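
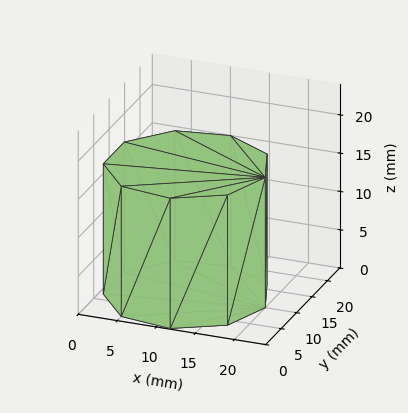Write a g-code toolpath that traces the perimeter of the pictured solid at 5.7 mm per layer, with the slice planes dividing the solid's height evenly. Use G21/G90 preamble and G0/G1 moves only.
Reading the render: the shape is a regular 9-sided prism (a cylinder approximated with 9 flat sides), circumscribed radius ≈ 10 mm, height ≈ 17 mm (dimensions read to the nearest mm from the axis ticks). For the g-code, the solid's height is divided into equal slices at the stated Δz and each level perimeter traced with G1 moves after a G0 lift.

; perimeter-only toolpath
G21 ; units = mm
G90 ; absolute positioning
G28 ; home
; layer 1
G0 Z5.7
G0 X20.0 Y10.0
G1 X17.7 Y16.4
G1 X11.7 Y19.8
G1 X5.0 Y18.7
G1 X0.6 Y13.4
G1 X0.6 Y6.6
G1 X5.0 Y1.3
G1 X11.7 Y0.2
G1 X17.7 Y3.6
G1 X20.0 Y10.0
; layer 2
G0 Z11.3
G0 X20.0 Y10.0
G1 X17.7 Y16.4
G1 X11.7 Y19.8
G1 X5.0 Y18.7
G1 X0.6 Y13.4
G1 X0.6 Y6.6
G1 X5.0 Y1.3
G1 X11.7 Y0.2
G1 X17.7 Y3.6
G1 X20.0 Y10.0
; layer 3
G0 Z17.0
G0 X20.0 Y10.0
G1 X17.7 Y16.4
G1 X11.7 Y19.8
G1 X5.0 Y18.7
G1 X0.6 Y13.4
G1 X0.6 Y6.6
G1 X5.0 Y1.3
G1 X11.7 Y0.2
G1 X17.7 Y3.6
G1 X20.0 Y10.0
M2 ; end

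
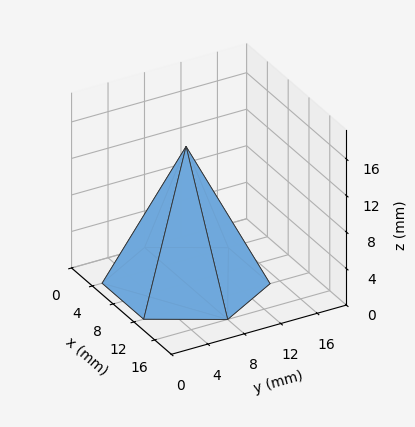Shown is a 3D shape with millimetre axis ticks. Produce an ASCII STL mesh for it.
Reading the render: the shape is a regular 6-sided pyramid, base circumscribed radius ≈ 8 mm, apex at z ≈ 15 mm (dimensions read to the nearest mm from the axis ticks). For the STL, each face is triangulated and given an outward normal.

solid part
  facet normal 0.0000 0.0000 -1.0000
    outer loop
      vertex 4.000 14.928 0.000
      vertex 12.000 14.928 0.000
      vertex 16.000 8.000 0.000
    endloop
  endfacet
  facet normal 0.0000 0.0000 -1.0000
    outer loop
      vertex 0.000 8.000 0.000
      vertex 4.000 14.928 0.000
      vertex 16.000 8.000 0.000
    endloop
  endfacet
  facet normal 0.0000 0.0000 -1.0000
    outer loop
      vertex 4.000 1.072 0.000
      vertex 0.000 8.000 0.000
      vertex 16.000 8.000 0.000
    endloop
  endfacet
  facet normal 0.0000 0.0000 -1.0000
    outer loop
      vertex 12.000 1.072 0.000
      vertex 4.000 1.072 0.000
      vertex 16.000 8.000 0.000
    endloop
  endfacet
  facet normal 0.7862 0.4539 0.4193
    outer loop
      vertex 16.000 8.000 0.000
      vertex 12.000 14.928 0.000
      vertex 8.000 8.000 15.000
    endloop
  endfacet
  facet normal 0.0000 0.9078 0.4193
    outer loop
      vertex 12.000 14.928 0.000
      vertex 4.000 14.928 0.000
      vertex 8.000 8.000 15.000
    endloop
  endfacet
  facet normal -0.7862 0.4539 0.4193
    outer loop
      vertex 4.000 14.928 0.000
      vertex 0.000 8.000 0.000
      vertex 8.000 8.000 15.000
    endloop
  endfacet
  facet normal -0.7862 -0.4539 0.4193
    outer loop
      vertex 0.000 8.000 0.000
      vertex 4.000 1.072 0.000
      vertex 8.000 8.000 15.000
    endloop
  endfacet
  facet normal 0.0000 -0.9078 0.4193
    outer loop
      vertex 4.000 1.072 0.000
      vertex 12.000 1.072 0.000
      vertex 8.000 8.000 15.000
    endloop
  endfacet
  facet normal 0.7862 -0.4539 0.4193
    outer loop
      vertex 12.000 1.072 0.000
      vertex 16.000 8.000 0.000
      vertex 8.000 8.000 15.000
    endloop
  endfacet
endsolid part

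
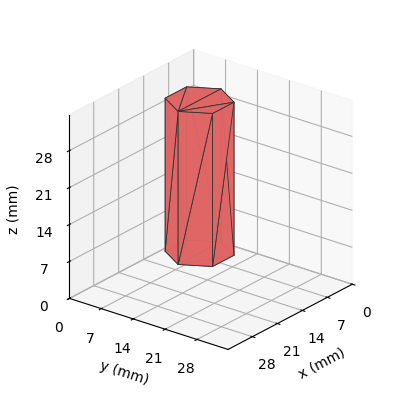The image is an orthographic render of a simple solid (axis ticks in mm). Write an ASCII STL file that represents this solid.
Reading the render: the shape is a regular 6-sided prism (a cylinder approximated with 6 flat sides), circumscribed radius ≈ 6 mm, height ≈ 29 mm (dimensions read to the nearest mm from the axis ticks). For the STL, each face is triangulated and given an outward normal.

solid part
  facet normal 0.0000 0.0000 -1.0000
    outer loop
      vertex 3.00 11.20 0.00
      vertex 9.00 11.20 0.00
      vertex 12.00 6.00 0.00
    endloop
  endfacet
  facet normal 0.0000 0.0000 -1.0000
    outer loop
      vertex 0.00 6.00 0.00
      vertex 3.00 11.20 0.00
      vertex 12.00 6.00 0.00
    endloop
  endfacet
  facet normal 0.0000 0.0000 -1.0000
    outer loop
      vertex 3.00 0.80 0.00
      vertex 0.00 6.00 0.00
      vertex 12.00 6.00 0.00
    endloop
  endfacet
  facet normal 0.0000 0.0000 -1.0000
    outer loop
      vertex 9.00 0.80 0.00
      vertex 3.00 0.80 0.00
      vertex 12.00 6.00 0.00
    endloop
  endfacet
  facet normal 0.0000 0.0000 1.0000
    outer loop
      vertex 12.00 6.00 29.00
      vertex 9.00 11.20 29.00
      vertex 3.00 11.20 29.00
    endloop
  endfacet
  facet normal 0.0000 0.0000 1.0000
    outer loop
      vertex 12.00 6.00 29.00
      vertex 3.00 11.20 29.00
      vertex 0.00 6.00 29.00
    endloop
  endfacet
  facet normal 0.0000 0.0000 1.0000
    outer loop
      vertex 12.00 6.00 29.00
      vertex 0.00 6.00 29.00
      vertex 3.00 0.80 29.00
    endloop
  endfacet
  facet normal 0.0000 0.0000 1.0000
    outer loop
      vertex 12.00 6.00 29.00
      vertex 3.00 0.80 29.00
      vertex 9.00 0.80 29.00
    endloop
  endfacet
  facet normal 0.8662 0.4997 0.0000
    outer loop
      vertex 12.00 6.00 0.00
      vertex 9.00 11.20 0.00
      vertex 9.00 11.20 29.00
    endloop
  endfacet
  facet normal 0.8662 0.4997 0.0000
    outer loop
      vertex 12.00 6.00 0.00
      vertex 9.00 11.20 29.00
      vertex 12.00 6.00 29.00
    endloop
  endfacet
  facet normal 0.0000 1.0000 0.0000
    outer loop
      vertex 9.00 11.20 0.00
      vertex 3.00 11.20 0.00
      vertex 3.00 11.20 29.00
    endloop
  endfacet
  facet normal 0.0000 1.0000 0.0000
    outer loop
      vertex 9.00 11.20 0.00
      vertex 3.00 11.20 29.00
      vertex 9.00 11.20 29.00
    endloop
  endfacet
  facet normal -0.8662 0.4997 0.0000
    outer loop
      vertex 3.00 11.20 0.00
      vertex 0.00 6.00 0.00
      vertex 0.00 6.00 29.00
    endloop
  endfacet
  facet normal -0.8662 0.4997 0.0000
    outer loop
      vertex 3.00 11.20 0.00
      vertex 0.00 6.00 29.00
      vertex 3.00 11.20 29.00
    endloop
  endfacet
  facet normal -0.8662 -0.4997 0.0000
    outer loop
      vertex 0.00 6.00 0.00
      vertex 3.00 0.80 0.00
      vertex 3.00 0.80 29.00
    endloop
  endfacet
  facet normal -0.8662 -0.4997 0.0000
    outer loop
      vertex 0.00 6.00 0.00
      vertex 3.00 0.80 29.00
      vertex 0.00 6.00 29.00
    endloop
  endfacet
  facet normal 0.0000 -1.0000 0.0000
    outer loop
      vertex 3.00 0.80 0.00
      vertex 9.00 0.80 0.00
      vertex 9.00 0.80 29.00
    endloop
  endfacet
  facet normal 0.0000 -1.0000 0.0000
    outer loop
      vertex 3.00 0.80 0.00
      vertex 9.00 0.80 29.00
      vertex 3.00 0.80 29.00
    endloop
  endfacet
  facet normal 0.8662 -0.4997 0.0000
    outer loop
      vertex 9.00 0.80 0.00
      vertex 12.00 6.00 0.00
      vertex 12.00 6.00 29.00
    endloop
  endfacet
  facet normal 0.8662 -0.4997 0.0000
    outer loop
      vertex 9.00 0.80 0.00
      vertex 12.00 6.00 29.00
      vertex 9.00 0.80 29.00
    endloop
  endfacet
endsolid part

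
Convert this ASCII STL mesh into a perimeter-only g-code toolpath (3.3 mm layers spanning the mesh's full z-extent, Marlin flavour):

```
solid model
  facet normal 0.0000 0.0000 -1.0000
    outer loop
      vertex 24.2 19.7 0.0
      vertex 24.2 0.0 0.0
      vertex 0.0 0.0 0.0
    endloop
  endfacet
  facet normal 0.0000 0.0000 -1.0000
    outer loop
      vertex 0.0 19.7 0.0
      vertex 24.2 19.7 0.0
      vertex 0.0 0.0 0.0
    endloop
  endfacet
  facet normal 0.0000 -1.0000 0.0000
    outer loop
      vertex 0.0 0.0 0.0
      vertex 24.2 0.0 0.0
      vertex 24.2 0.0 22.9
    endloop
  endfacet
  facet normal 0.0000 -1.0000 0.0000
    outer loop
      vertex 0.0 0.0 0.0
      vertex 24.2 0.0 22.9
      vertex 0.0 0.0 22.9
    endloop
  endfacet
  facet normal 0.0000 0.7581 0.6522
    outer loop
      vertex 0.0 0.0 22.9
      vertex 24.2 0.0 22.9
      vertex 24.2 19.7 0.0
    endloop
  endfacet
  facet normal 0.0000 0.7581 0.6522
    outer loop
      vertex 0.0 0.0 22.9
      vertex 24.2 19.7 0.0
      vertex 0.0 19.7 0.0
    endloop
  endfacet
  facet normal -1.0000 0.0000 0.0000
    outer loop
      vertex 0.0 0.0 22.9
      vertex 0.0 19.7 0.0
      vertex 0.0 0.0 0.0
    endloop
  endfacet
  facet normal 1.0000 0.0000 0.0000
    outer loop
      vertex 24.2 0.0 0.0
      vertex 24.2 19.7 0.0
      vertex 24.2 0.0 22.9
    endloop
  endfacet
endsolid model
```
; perimeter-only toolpath
G21 ; units = mm
G90 ; absolute positioning
G28 ; home
; layer 1
G0 Z3.3
G0 X0.0 Y0.0
G1 X24.2 Y0.0
G1 X24.2 Y16.9
G1 X0.0 Y16.9
G1 X0.0 Y0.0
; layer 2
G0 Z6.5
G0 X0.0 Y0.0
G1 X24.2 Y0.0
G1 X24.2 Y14.1
G1 X0.0 Y14.1
G1 X0.0 Y0.0
; layer 3
G0 Z9.8
G0 X0.0 Y0.0
G1 X24.2 Y0.0
G1 X24.2 Y11.3
G1 X0.0 Y11.3
G1 X0.0 Y0.0
; layer 4
G0 Z13.1
G0 X0.0 Y0.0
G1 X24.2 Y0.0
G1 X24.2 Y8.4
G1 X0.0 Y8.4
G1 X0.0 Y0.0
; layer 5
G0 Z16.4
G0 X0.0 Y0.0
G1 X24.2 Y0.0
G1 X24.2 Y5.6
G1 X0.0 Y5.6
G1 X0.0 Y0.0
; layer 6
G0 Z19.6
G0 X0.0 Y0.0
G1 X24.2 Y0.0
G1 X24.2 Y2.8
G1 X0.0 Y2.8
G1 X0.0 Y0.0
M2 ; end

The solid is a wedge (ramp): 24.2 × 19.7 mm base, rising to 22.9 mm along the y=0 edge and sloping linearly to z=0 at y=19.7. Slicing at Δz = 3.3 mm — 7 equal slices spanning the solid's height, so layer i sits at z = i·h/7 — gives 6 non-empty perimeters. Each is a 4-segment closed polygon; G0 lifts to the layer z and rapids to the start vertex, then G1 traces the edges. The cross-section shrinks linearly with z (the slice at the apex is degenerate and omitted).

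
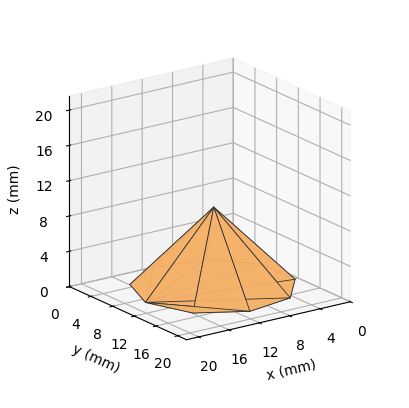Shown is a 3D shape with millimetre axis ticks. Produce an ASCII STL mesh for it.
Reading the render: the shape is a regular 9-sided pyramid, base circumscribed radius ≈ 9 mm, apex at z ≈ 9 mm (dimensions read to the nearest mm from the axis ticks). For the STL, each face is triangulated and given an outward normal.

solid part
  facet normal 0.0000 0.0000 -1.0000
    outer loop
      vertex 10.6 17.9 0.0
      vertex 15.9 14.8 0.0
      vertex 18.0 9.0 0.0
    endloop
  endfacet
  facet normal 0.0000 0.0000 -1.0000
    outer loop
      vertex 4.5 16.8 0.0
      vertex 10.6 17.9 0.0
      vertex 18.0 9.0 0.0
    endloop
  endfacet
  facet normal 0.0000 0.0000 -1.0000
    outer loop
      vertex 0.5 12.1 0.0
      vertex 4.5 16.8 0.0
      vertex 18.0 9.0 0.0
    endloop
  endfacet
  facet normal 0.0000 0.0000 -1.0000
    outer loop
      vertex 0.5 5.9 0.0
      vertex 0.5 12.1 0.0
      vertex 18.0 9.0 0.0
    endloop
  endfacet
  facet normal 0.0000 0.0000 -1.0000
    outer loop
      vertex 4.5 1.2 0.0
      vertex 0.5 5.9 0.0
      vertex 18.0 9.0 0.0
    endloop
  endfacet
  facet normal 0.0000 0.0000 -1.0000
    outer loop
      vertex 10.6 0.1 0.0
      vertex 4.5 1.2 0.0
      vertex 18.0 9.0 0.0
    endloop
  endfacet
  facet normal 0.0000 0.0000 -1.0000
    outer loop
      vertex 15.9 3.2 0.0
      vertex 10.6 0.1 0.0
      vertex 18.0 9.0 0.0
    endloop
  endfacet
  facet normal 0.6850 0.2480 0.6850
    outer loop
      vertex 18.0 9.0 0.0
      vertex 15.9 14.8 0.0
      vertex 9.0 9.0 9.0
    endloop
  endfacet
  facet normal 0.3673 0.6279 0.6862
    outer loop
      vertex 15.9 14.8 0.0
      vertex 10.6 17.9 0.0
      vertex 9.0 9.0 9.0
    endloop
  endfacet
  facet normal -0.1292 0.7165 0.6855
    outer loop
      vertex 10.6 17.9 0.0
      vertex 4.5 16.8 0.0
      vertex 9.0 9.0 9.0
    endloop
  endfacet
  facet normal -0.5542 0.4717 0.6859
    outer loop
      vertex 4.5 16.8 0.0
      vertex 0.5 12.1 0.0
      vertex 9.0 9.0 9.0
    endloop
  endfacet
  facet normal -0.7270 0.0000 0.6866
    outer loop
      vertex 0.5 12.1 0.0
      vertex 0.5 5.9 0.0
      vertex 9.0 9.0 9.0
    endloop
  endfacet
  facet normal -0.5542 -0.4717 0.6859
    outer loop
      vertex 0.5 5.9 0.0
      vertex 4.5 1.2 0.0
      vertex 9.0 9.0 9.0
    endloop
  endfacet
  facet normal -0.1292 -0.7165 0.6855
    outer loop
      vertex 4.5 1.2 0.0
      vertex 10.6 0.1 0.0
      vertex 9.0 9.0 9.0
    endloop
  endfacet
  facet normal 0.3673 -0.6279 0.6862
    outer loop
      vertex 10.6 0.1 0.0
      vertex 15.9 3.2 0.0
      vertex 9.0 9.0 9.0
    endloop
  endfacet
  facet normal 0.6850 -0.2480 0.6850
    outer loop
      vertex 15.9 3.2 0.0
      vertex 18.0 9.0 0.0
      vertex 9.0 9.0 9.0
    endloop
  endfacet
endsolid part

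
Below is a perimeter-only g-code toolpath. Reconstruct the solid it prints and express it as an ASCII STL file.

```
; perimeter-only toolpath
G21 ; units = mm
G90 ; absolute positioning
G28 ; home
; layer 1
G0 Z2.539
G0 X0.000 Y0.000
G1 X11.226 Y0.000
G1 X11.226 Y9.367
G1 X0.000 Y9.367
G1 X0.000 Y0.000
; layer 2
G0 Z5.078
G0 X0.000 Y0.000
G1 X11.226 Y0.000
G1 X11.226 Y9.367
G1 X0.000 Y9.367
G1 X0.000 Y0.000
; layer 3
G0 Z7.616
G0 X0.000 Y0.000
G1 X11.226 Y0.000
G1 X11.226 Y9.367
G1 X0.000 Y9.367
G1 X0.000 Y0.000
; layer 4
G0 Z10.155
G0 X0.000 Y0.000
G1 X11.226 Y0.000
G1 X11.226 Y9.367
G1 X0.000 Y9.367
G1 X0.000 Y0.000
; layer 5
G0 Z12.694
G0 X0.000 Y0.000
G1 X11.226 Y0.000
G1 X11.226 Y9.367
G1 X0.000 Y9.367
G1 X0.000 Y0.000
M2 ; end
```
solid part
  facet normal 0.0000 0.0000 -1.0000
    outer loop
      vertex 11.226 9.367 0.000
      vertex 11.226 0.000 0.000
      vertex 0.000 0.000 0.000
    endloop
  endfacet
  facet normal 0.0000 0.0000 -1.0000
    outer loop
      vertex 0.000 9.367 0.000
      vertex 11.226 9.367 0.000
      vertex 0.000 0.000 0.000
    endloop
  endfacet
  facet normal 0.0000 0.0000 1.0000
    outer loop
      vertex 0.000 0.000 12.694
      vertex 11.226 0.000 12.694
      vertex 11.226 9.367 12.694
    endloop
  endfacet
  facet normal 0.0000 0.0000 1.0000
    outer loop
      vertex 0.000 0.000 12.694
      vertex 11.226 9.367 12.694
      vertex 0.000 9.367 12.694
    endloop
  endfacet
  facet normal 0.0000 -1.0000 0.0000
    outer loop
      vertex 0.000 0.000 0.000
      vertex 11.226 0.000 0.000
      vertex 11.226 0.000 12.694
    endloop
  endfacet
  facet normal 0.0000 -1.0000 0.0000
    outer loop
      vertex 0.000 0.000 0.000
      vertex 11.226 0.000 12.694
      vertex 0.000 0.000 12.694
    endloop
  endfacet
  facet normal 0.0000 1.0000 0.0000
    outer loop
      vertex 11.226 9.367 12.694
      vertex 11.226 9.367 0.000
      vertex 0.000 9.367 0.000
    endloop
  endfacet
  facet normal 0.0000 1.0000 0.0000
    outer loop
      vertex 0.000 9.367 12.694
      vertex 11.226 9.367 12.694
      vertex 0.000 9.367 0.000
    endloop
  endfacet
  facet normal -1.0000 0.0000 0.0000
    outer loop
      vertex 0.000 9.367 12.694
      vertex 0.000 9.367 0.000
      vertex 0.000 0.000 0.000
    endloop
  endfacet
  facet normal -1.0000 0.0000 0.0000
    outer loop
      vertex 0.000 0.000 12.694
      vertex 0.000 9.367 12.694
      vertex 0.000 0.000 0.000
    endloop
  endfacet
  facet normal 1.0000 0.0000 0.0000
    outer loop
      vertex 11.226 0.000 0.000
      vertex 11.226 9.367 0.000
      vertex 11.226 9.367 12.694
    endloop
  endfacet
  facet normal 1.0000 0.0000 0.0000
    outer loop
      vertex 11.226 0.000 0.000
      vertex 11.226 9.367 12.694
      vertex 11.226 0.000 12.694
    endloop
  endfacet
endsolid part

The G0 Z moves step by Δz≈2.539 mm. Every layer's G1 loop is the same polygon, so the solid is a straight extrusion of it from z=0 to z≈12.7. Closing with flat bottom and top caps and triangulating gives 12 facets — a rectangular box, roughly 11.2 × 9.37 mm footprint and 12.7 mm tall.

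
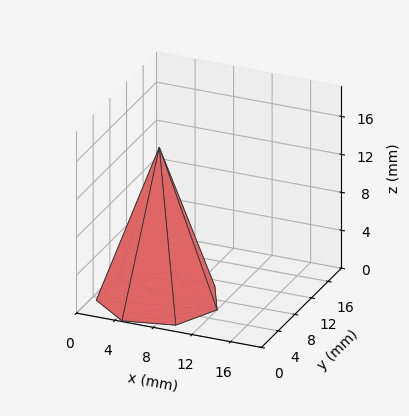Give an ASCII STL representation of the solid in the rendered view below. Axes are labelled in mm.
Reading the render: the shape is a regular 7-sided pyramid, base circumscribed radius ≈ 6 mm, apex at z ≈ 16 mm (dimensions read to the nearest mm from the axis ticks). For the STL, each face is triangulated and given an outward normal.

solid part
  facet normal 0.0000 0.0000 -1.0000
    outer loop
      vertex 4.66 11.85 0.00
      vertex 9.74 10.69 0.00
      vertex 12.00 6.00 0.00
    endloop
  endfacet
  facet normal 0.0000 0.0000 -1.0000
    outer loop
      vertex 0.59 8.60 0.00
      vertex 4.66 11.85 0.00
      vertex 12.00 6.00 0.00
    endloop
  endfacet
  facet normal 0.0000 0.0000 -1.0000
    outer loop
      vertex 0.59 3.40 0.00
      vertex 0.59 8.60 0.00
      vertex 12.00 6.00 0.00
    endloop
  endfacet
  facet normal 0.0000 0.0000 -1.0000
    outer loop
      vertex 4.66 0.15 0.00
      vertex 0.59 3.40 0.00
      vertex 12.00 6.00 0.00
    endloop
  endfacet
  facet normal 0.0000 0.0000 -1.0000
    outer loop
      vertex 9.74 1.31 0.00
      vertex 4.66 0.15 0.00
      vertex 12.00 6.00 0.00
    endloop
  endfacet
  facet normal 0.8535 0.4113 0.3201
    outer loop
      vertex 12.00 6.00 0.00
      vertex 9.74 10.69 0.00
      vertex 6.00 6.00 16.00
    endloop
  endfacet
  facet normal 0.2109 0.9236 0.3200
    outer loop
      vertex 9.74 10.69 0.00
      vertex 4.66 11.85 0.00
      vertex 6.00 6.00 16.00
    endloop
  endfacet
  facet normal -0.5911 0.7403 0.3202
    outer loop
      vertex 4.66 11.85 0.00
      vertex 0.59 8.60 0.00
      vertex 6.00 6.00 16.00
    endloop
  endfacet
  facet normal -0.9473 0.0000 0.3203
    outer loop
      vertex 0.59 8.60 0.00
      vertex 0.59 3.40 0.00
      vertex 6.00 6.00 16.00
    endloop
  endfacet
  facet normal -0.5911 -0.7403 0.3202
    outer loop
      vertex 0.59 3.40 0.00
      vertex 4.66 0.15 0.00
      vertex 6.00 6.00 16.00
    endloop
  endfacet
  facet normal 0.2109 -0.9236 0.3200
    outer loop
      vertex 4.66 0.15 0.00
      vertex 9.74 1.31 0.00
      vertex 6.00 6.00 16.00
    endloop
  endfacet
  facet normal 0.8535 -0.4113 0.3201
    outer loop
      vertex 9.74 1.31 0.00
      vertex 12.00 6.00 0.00
      vertex 6.00 6.00 16.00
    endloop
  endfacet
endsolid part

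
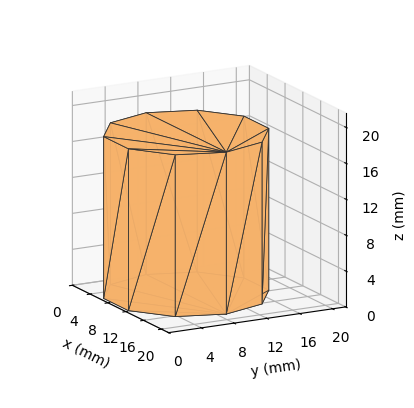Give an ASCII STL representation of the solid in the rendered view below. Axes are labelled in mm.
Reading the render: the shape is a regular 10-sided prism (a cylinder approximated with 10 flat sides), circumscribed radius ≈ 9 mm, height ≈ 18 mm (dimensions read to the nearest mm from the axis ticks). For the STL, each face is triangulated and given an outward normal.

solid part
  facet normal 0.0000 0.0000 -1.0000
    outer loop
      vertex 11.781 17.560 0.000
      vertex 16.281 14.290 0.000
      vertex 18.000 9.000 0.000
    endloop
  endfacet
  facet normal 0.0000 0.0000 -1.0000
    outer loop
      vertex 6.219 17.560 0.000
      vertex 11.781 17.560 0.000
      vertex 18.000 9.000 0.000
    endloop
  endfacet
  facet normal 0.0000 0.0000 -1.0000
    outer loop
      vertex 1.719 14.290 0.000
      vertex 6.219 17.560 0.000
      vertex 18.000 9.000 0.000
    endloop
  endfacet
  facet normal 0.0000 0.0000 -1.0000
    outer loop
      vertex 0.000 9.000 0.000
      vertex 1.719 14.290 0.000
      vertex 18.000 9.000 0.000
    endloop
  endfacet
  facet normal 0.0000 0.0000 -1.0000
    outer loop
      vertex 1.719 3.710 0.000
      vertex 0.000 9.000 0.000
      vertex 18.000 9.000 0.000
    endloop
  endfacet
  facet normal 0.0000 0.0000 -1.0000
    outer loop
      vertex 6.219 0.440 0.000
      vertex 1.719 3.710 0.000
      vertex 18.000 9.000 0.000
    endloop
  endfacet
  facet normal 0.0000 0.0000 -1.0000
    outer loop
      vertex 11.781 0.440 0.000
      vertex 6.219 0.440 0.000
      vertex 18.000 9.000 0.000
    endloop
  endfacet
  facet normal 0.0000 0.0000 -1.0000
    outer loop
      vertex 16.281 3.710 0.000
      vertex 11.781 0.440 0.000
      vertex 18.000 9.000 0.000
    endloop
  endfacet
  facet normal 0.0000 0.0000 1.0000
    outer loop
      vertex 18.000 9.000 18.000
      vertex 16.281 14.290 18.000
      vertex 11.781 17.560 18.000
    endloop
  endfacet
  facet normal 0.0000 0.0000 1.0000
    outer loop
      vertex 18.000 9.000 18.000
      vertex 11.781 17.560 18.000
      vertex 6.219 17.560 18.000
    endloop
  endfacet
  facet normal 0.0000 0.0000 1.0000
    outer loop
      vertex 18.000 9.000 18.000
      vertex 6.219 17.560 18.000
      vertex 1.719 14.290 18.000
    endloop
  endfacet
  facet normal 0.0000 0.0000 1.0000
    outer loop
      vertex 18.000 9.000 18.000
      vertex 1.719 14.290 18.000
      vertex 0.000 9.000 18.000
    endloop
  endfacet
  facet normal 0.0000 0.0000 1.0000
    outer loop
      vertex 18.000 9.000 18.000
      vertex 0.000 9.000 18.000
      vertex 1.719 3.710 18.000
    endloop
  endfacet
  facet normal 0.0000 0.0000 1.0000
    outer loop
      vertex 18.000 9.000 18.000
      vertex 1.719 3.710 18.000
      vertex 6.219 0.440 18.000
    endloop
  endfacet
  facet normal 0.0000 0.0000 1.0000
    outer loop
      vertex 18.000 9.000 18.000
      vertex 6.219 0.440 18.000
      vertex 11.781 0.440 18.000
    endloop
  endfacet
  facet normal 0.0000 0.0000 1.0000
    outer loop
      vertex 18.000 9.000 18.000
      vertex 11.781 0.440 18.000
      vertex 16.281 3.710 18.000
    endloop
  endfacet
  facet normal 0.9510 0.3090 0.0000
    outer loop
      vertex 18.000 9.000 0.000
      vertex 16.281 14.290 0.000
      vertex 16.281 14.290 18.000
    endloop
  endfacet
  facet normal 0.9510 0.3090 0.0000
    outer loop
      vertex 18.000 9.000 0.000
      vertex 16.281 14.290 18.000
      vertex 18.000 9.000 18.000
    endloop
  endfacet
  facet normal 0.5879 0.8090 0.0000
    outer loop
      vertex 16.281 14.290 0.000
      vertex 11.781 17.560 0.000
      vertex 11.781 17.560 18.000
    endloop
  endfacet
  facet normal 0.5879 0.8090 0.0000
    outer loop
      vertex 16.281 14.290 0.000
      vertex 11.781 17.560 18.000
      vertex 16.281 14.290 18.000
    endloop
  endfacet
  facet normal 0.0000 1.0000 0.0000
    outer loop
      vertex 11.781 17.560 0.000
      vertex 6.219 17.560 0.000
      vertex 6.219 17.560 18.000
    endloop
  endfacet
  facet normal 0.0000 1.0000 0.0000
    outer loop
      vertex 11.781 17.560 0.000
      vertex 6.219 17.560 18.000
      vertex 11.781 17.560 18.000
    endloop
  endfacet
  facet normal -0.5879 0.8090 0.0000
    outer loop
      vertex 6.219 17.560 0.000
      vertex 1.719 14.290 0.000
      vertex 1.719 14.290 18.000
    endloop
  endfacet
  facet normal -0.5879 0.8090 0.0000
    outer loop
      vertex 6.219 17.560 0.000
      vertex 1.719 14.290 18.000
      vertex 6.219 17.560 18.000
    endloop
  endfacet
  facet normal -0.9510 0.3090 0.0000
    outer loop
      vertex 1.719 14.290 0.000
      vertex 0.000 9.000 0.000
      vertex 0.000 9.000 18.000
    endloop
  endfacet
  facet normal -0.9510 0.3090 0.0000
    outer loop
      vertex 1.719 14.290 0.000
      vertex 0.000 9.000 18.000
      vertex 1.719 14.290 18.000
    endloop
  endfacet
  facet normal -0.9510 -0.3090 0.0000
    outer loop
      vertex 0.000 9.000 0.000
      vertex 1.719 3.710 0.000
      vertex 1.719 3.710 18.000
    endloop
  endfacet
  facet normal -0.9510 -0.3090 0.0000
    outer loop
      vertex 0.000 9.000 0.000
      vertex 1.719 3.710 18.000
      vertex 0.000 9.000 18.000
    endloop
  endfacet
  facet normal -0.5879 -0.8090 0.0000
    outer loop
      vertex 1.719 3.710 0.000
      vertex 6.219 0.440 0.000
      vertex 6.219 0.440 18.000
    endloop
  endfacet
  facet normal -0.5879 -0.8090 0.0000
    outer loop
      vertex 1.719 3.710 0.000
      vertex 6.219 0.440 18.000
      vertex 1.719 3.710 18.000
    endloop
  endfacet
  facet normal 0.0000 -1.0000 0.0000
    outer loop
      vertex 6.219 0.440 0.000
      vertex 11.781 0.440 0.000
      vertex 11.781 0.440 18.000
    endloop
  endfacet
  facet normal 0.0000 -1.0000 0.0000
    outer loop
      vertex 6.219 0.440 0.000
      vertex 11.781 0.440 18.000
      vertex 6.219 0.440 18.000
    endloop
  endfacet
  facet normal 0.5879 -0.8090 0.0000
    outer loop
      vertex 11.781 0.440 0.000
      vertex 16.281 3.710 0.000
      vertex 16.281 3.710 18.000
    endloop
  endfacet
  facet normal 0.5879 -0.8090 0.0000
    outer loop
      vertex 11.781 0.440 0.000
      vertex 16.281 3.710 18.000
      vertex 11.781 0.440 18.000
    endloop
  endfacet
  facet normal 0.9510 -0.3090 0.0000
    outer loop
      vertex 16.281 3.710 0.000
      vertex 18.000 9.000 0.000
      vertex 18.000 9.000 18.000
    endloop
  endfacet
  facet normal 0.9510 -0.3090 0.0000
    outer loop
      vertex 16.281 3.710 0.000
      vertex 18.000 9.000 18.000
      vertex 16.281 3.710 18.000
    endloop
  endfacet
endsolid part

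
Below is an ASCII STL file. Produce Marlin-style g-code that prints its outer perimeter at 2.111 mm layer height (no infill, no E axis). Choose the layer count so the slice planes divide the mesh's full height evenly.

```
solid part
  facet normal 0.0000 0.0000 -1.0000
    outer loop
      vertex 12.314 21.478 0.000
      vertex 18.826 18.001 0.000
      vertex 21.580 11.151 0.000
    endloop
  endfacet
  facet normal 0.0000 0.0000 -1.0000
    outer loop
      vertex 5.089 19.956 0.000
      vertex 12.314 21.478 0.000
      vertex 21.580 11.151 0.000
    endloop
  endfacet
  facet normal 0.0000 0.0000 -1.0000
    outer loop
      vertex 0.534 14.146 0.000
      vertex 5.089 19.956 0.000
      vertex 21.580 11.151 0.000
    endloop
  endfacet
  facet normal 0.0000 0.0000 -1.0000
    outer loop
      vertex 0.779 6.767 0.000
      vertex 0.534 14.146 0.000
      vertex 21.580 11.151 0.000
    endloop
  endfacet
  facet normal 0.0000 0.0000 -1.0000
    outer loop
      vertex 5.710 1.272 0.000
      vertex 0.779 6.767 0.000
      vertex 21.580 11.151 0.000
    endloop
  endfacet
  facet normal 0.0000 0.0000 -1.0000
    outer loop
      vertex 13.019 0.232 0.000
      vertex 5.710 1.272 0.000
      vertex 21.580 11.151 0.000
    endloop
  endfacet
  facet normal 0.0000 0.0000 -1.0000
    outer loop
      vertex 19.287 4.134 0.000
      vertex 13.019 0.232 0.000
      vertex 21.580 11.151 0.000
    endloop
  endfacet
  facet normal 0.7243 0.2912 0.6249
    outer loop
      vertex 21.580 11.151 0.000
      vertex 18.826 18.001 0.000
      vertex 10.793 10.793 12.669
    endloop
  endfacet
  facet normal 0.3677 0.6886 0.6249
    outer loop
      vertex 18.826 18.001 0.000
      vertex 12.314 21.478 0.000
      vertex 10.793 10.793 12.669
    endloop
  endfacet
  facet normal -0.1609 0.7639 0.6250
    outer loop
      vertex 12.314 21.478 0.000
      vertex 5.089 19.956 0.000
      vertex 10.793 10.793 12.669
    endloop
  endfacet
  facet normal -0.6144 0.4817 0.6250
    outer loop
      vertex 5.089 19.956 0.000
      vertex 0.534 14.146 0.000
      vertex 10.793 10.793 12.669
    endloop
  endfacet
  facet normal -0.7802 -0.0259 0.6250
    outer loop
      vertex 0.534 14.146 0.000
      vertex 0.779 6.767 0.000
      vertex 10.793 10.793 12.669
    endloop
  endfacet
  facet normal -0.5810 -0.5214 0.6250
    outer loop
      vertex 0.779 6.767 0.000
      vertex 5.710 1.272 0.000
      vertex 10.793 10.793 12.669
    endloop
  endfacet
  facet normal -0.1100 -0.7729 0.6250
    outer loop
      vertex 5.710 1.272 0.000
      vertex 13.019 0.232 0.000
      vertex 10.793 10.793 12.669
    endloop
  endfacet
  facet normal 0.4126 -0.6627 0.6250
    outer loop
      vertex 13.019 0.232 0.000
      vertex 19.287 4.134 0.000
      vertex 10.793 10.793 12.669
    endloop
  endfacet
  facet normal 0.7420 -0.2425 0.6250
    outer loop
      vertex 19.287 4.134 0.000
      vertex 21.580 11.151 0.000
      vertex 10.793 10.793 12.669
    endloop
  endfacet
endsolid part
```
; perimeter-only toolpath
G21 ; units = mm
G90 ; absolute positioning
G28 ; home
; layer 1
G0 Z2.111
G0 X19.782 Y11.091
G1 X17.487 Y16.800
G1 X12.060 Y19.697
G1 X6.040 Y18.429
G1 X2.244 Y13.587
G1 X2.448 Y7.438
G1 X6.557 Y2.859
G1 X12.648 Y1.992
G1 X17.871 Y5.244
G1 X19.782 Y11.091
; layer 2
G0 Z4.223
G0 X17.984 Y11.032
G1 X16.148 Y15.598
G1 X11.807 Y17.916
G1 X6.990 Y16.902
G1 X3.954 Y13.028
G1 X4.117 Y8.109
G1 X7.404 Y4.446
G1 X12.277 Y3.752
G1 X16.456 Y6.354
G1 X17.984 Y11.032
; layer 3
G0 Z6.335
G0 X16.186 Y10.972
G1 X14.809 Y14.397
G1 X11.553 Y16.136
G1 X7.941 Y15.374
G1 X5.663 Y12.470
G1 X5.786 Y8.780
G1 X8.252 Y6.032
G1 X11.906 Y5.512
G1 X15.040 Y7.463
G1 X16.186 Y10.972
; layer 4
G0 Z8.446
G0 X14.389 Y10.912
G1 X13.471 Y13.196
G1 X11.300 Y14.355
G1 X8.892 Y13.847
G1 X7.373 Y11.911
G1 X7.455 Y9.451
G1 X9.099 Y7.619
G1 X11.535 Y7.273
G1 X13.624 Y8.573
G1 X14.389 Y10.912
; layer 5
G0 Z10.557
G0 X12.591 Y10.853
G1 X12.132 Y11.994
G1 X11.046 Y12.574
G1 X9.842 Y12.320
G1 X9.083 Y11.352
G1 X9.124 Y10.122
G1 X9.946 Y9.206
G1 X11.164 Y9.033
G1 X12.209 Y9.683
G1 X12.591 Y10.853
M2 ; end

The solid is a regular 9-sided pyramid, base circumscribed radius ≈ 10.8 mm, apex at z ≈ 12.7 mm. Slicing at Δz = 2.111 mm — 6 equal slices spanning the solid's height, so layer i sits at z = i·h/6 — gives 5 non-empty perimeters. Each is a 9-segment closed polygon; G0 lifts to the layer z and rapids to the start vertex, then G1 traces the edges. The cross-section shrinks linearly with z (the slice at the apex is degenerate and omitted).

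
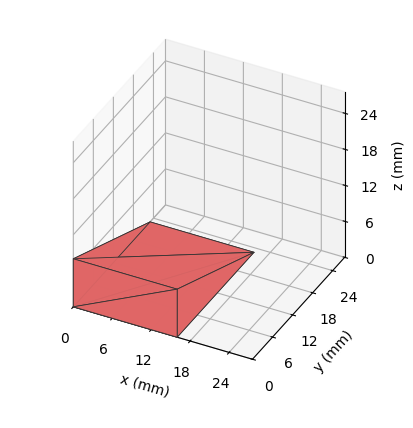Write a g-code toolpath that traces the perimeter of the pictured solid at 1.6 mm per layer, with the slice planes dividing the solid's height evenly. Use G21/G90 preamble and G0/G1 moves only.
Reading the render: the shape is a wedge (ramp): 16 × 23 mm base, rising to 8 mm along the y=0 edge and sloping linearly to z=0 at y=23 (dimensions read to the nearest mm from the axis ticks). For the g-code, the solid's height is divided into equal slices at the stated Δz and each level perimeter traced with G1 moves after a G0 lift.

; perimeter-only toolpath
G21 ; units = mm
G90 ; absolute positioning
G28 ; home
; layer 1
G0 Z1.6
G0 X0.0 Y0.0
G1 X16.0 Y0.0
G1 X16.0 Y18.4
G1 X0.0 Y18.4
G1 X0.0 Y0.0
; layer 2
G0 Z3.2
G0 X0.0 Y0.0
G1 X16.0 Y0.0
G1 X16.0 Y13.8
G1 X0.0 Y13.8
G1 X0.0 Y0.0
; layer 3
G0 Z4.8
G0 X0.0 Y0.0
G1 X16.0 Y0.0
G1 X16.0 Y9.2
G1 X0.0 Y9.2
G1 X0.0 Y0.0
; layer 4
G0 Z6.4
G0 X0.0 Y0.0
G1 X16.0 Y0.0
G1 X16.0 Y4.6
G1 X0.0 Y4.6
G1 X0.0 Y0.0
M2 ; end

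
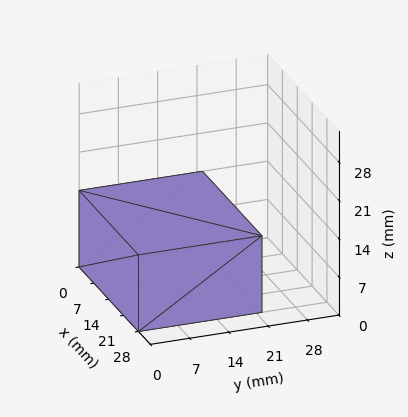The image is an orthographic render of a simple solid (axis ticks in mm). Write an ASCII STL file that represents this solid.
Reading the render: the shape is a rectangular box, roughly 28 × 22 mm footprint and 14 mm tall (dimensions read to the nearest mm from the axis ticks). For the STL, each face is triangulated and given an outward normal.

solid part
  facet normal 0.0000 0.0000 -1.0000
    outer loop
      vertex 28.00 22.00 0.00
      vertex 28.00 0.00 0.00
      vertex 0.00 0.00 0.00
    endloop
  endfacet
  facet normal 0.0000 0.0000 -1.0000
    outer loop
      vertex 0.00 22.00 0.00
      vertex 28.00 22.00 0.00
      vertex 0.00 0.00 0.00
    endloop
  endfacet
  facet normal 0.0000 0.0000 1.0000
    outer loop
      vertex 0.00 0.00 14.00
      vertex 28.00 0.00 14.00
      vertex 28.00 22.00 14.00
    endloop
  endfacet
  facet normal 0.0000 0.0000 1.0000
    outer loop
      vertex 0.00 0.00 14.00
      vertex 28.00 22.00 14.00
      vertex 0.00 22.00 14.00
    endloop
  endfacet
  facet normal 0.0000 -1.0000 0.0000
    outer loop
      vertex 0.00 0.00 0.00
      vertex 28.00 0.00 0.00
      vertex 28.00 0.00 14.00
    endloop
  endfacet
  facet normal 0.0000 -1.0000 0.0000
    outer loop
      vertex 0.00 0.00 0.00
      vertex 28.00 0.00 14.00
      vertex 0.00 0.00 14.00
    endloop
  endfacet
  facet normal 0.0000 1.0000 0.0000
    outer loop
      vertex 28.00 22.00 14.00
      vertex 28.00 22.00 0.00
      vertex 0.00 22.00 0.00
    endloop
  endfacet
  facet normal 0.0000 1.0000 0.0000
    outer loop
      vertex 0.00 22.00 14.00
      vertex 28.00 22.00 14.00
      vertex 0.00 22.00 0.00
    endloop
  endfacet
  facet normal -1.0000 0.0000 0.0000
    outer loop
      vertex 0.00 22.00 14.00
      vertex 0.00 22.00 0.00
      vertex 0.00 0.00 0.00
    endloop
  endfacet
  facet normal -1.0000 0.0000 0.0000
    outer loop
      vertex 0.00 0.00 14.00
      vertex 0.00 22.00 14.00
      vertex 0.00 0.00 0.00
    endloop
  endfacet
  facet normal 1.0000 0.0000 0.0000
    outer loop
      vertex 28.00 0.00 0.00
      vertex 28.00 22.00 0.00
      vertex 28.00 22.00 14.00
    endloop
  endfacet
  facet normal 1.0000 0.0000 0.0000
    outer loop
      vertex 28.00 0.00 0.00
      vertex 28.00 22.00 14.00
      vertex 28.00 0.00 14.00
    endloop
  endfacet
endsolid part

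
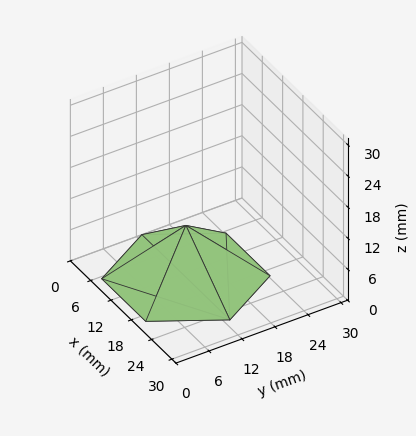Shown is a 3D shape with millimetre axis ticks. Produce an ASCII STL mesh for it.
Reading the render: the shape is a regular 6-sided pyramid, base circumscribed radius ≈ 13 mm, apex at z ≈ 10 mm (dimensions read to the nearest mm from the axis ticks). For the STL, each face is triangulated and given an outward normal.

solid part
  facet normal 0.0000 0.0000 -1.0000
    outer loop
      vertex 6.5 24.3 0.0
      vertex 19.5 24.3 0.0
      vertex 26.0 13.0 0.0
    endloop
  endfacet
  facet normal 0.0000 0.0000 -1.0000
    outer loop
      vertex 0.0 13.0 0.0
      vertex 6.5 24.3 0.0
      vertex 26.0 13.0 0.0
    endloop
  endfacet
  facet normal 0.0000 0.0000 -1.0000
    outer loop
      vertex 6.5 1.7 0.0
      vertex 0.0 13.0 0.0
      vertex 26.0 13.0 0.0
    endloop
  endfacet
  facet normal 0.0000 0.0000 -1.0000
    outer loop
      vertex 19.5 1.7 0.0
      vertex 6.5 1.7 0.0
      vertex 26.0 13.0 0.0
    endloop
  endfacet
  facet normal 0.5754 0.3310 0.7480
    outer loop
      vertex 26.0 13.0 0.0
      vertex 19.5 24.3 0.0
      vertex 13.0 13.0 10.0
    endloop
  endfacet
  facet normal 0.0000 0.6627 0.7489
    outer loop
      vertex 19.5 24.3 0.0
      vertex 6.5 24.3 0.0
      vertex 13.0 13.0 10.0
    endloop
  endfacet
  facet normal -0.5754 0.3310 0.7480
    outer loop
      vertex 6.5 24.3 0.0
      vertex 0.0 13.0 0.0
      vertex 13.0 13.0 10.0
    endloop
  endfacet
  facet normal -0.5754 -0.3310 0.7480
    outer loop
      vertex 0.0 13.0 0.0
      vertex 6.5 1.7 0.0
      vertex 13.0 13.0 10.0
    endloop
  endfacet
  facet normal 0.0000 -0.6627 0.7489
    outer loop
      vertex 6.5 1.7 0.0
      vertex 19.5 1.7 0.0
      vertex 13.0 13.0 10.0
    endloop
  endfacet
  facet normal 0.5754 -0.3310 0.7480
    outer loop
      vertex 19.5 1.7 0.0
      vertex 26.0 13.0 0.0
      vertex 13.0 13.0 10.0
    endloop
  endfacet
endsolid part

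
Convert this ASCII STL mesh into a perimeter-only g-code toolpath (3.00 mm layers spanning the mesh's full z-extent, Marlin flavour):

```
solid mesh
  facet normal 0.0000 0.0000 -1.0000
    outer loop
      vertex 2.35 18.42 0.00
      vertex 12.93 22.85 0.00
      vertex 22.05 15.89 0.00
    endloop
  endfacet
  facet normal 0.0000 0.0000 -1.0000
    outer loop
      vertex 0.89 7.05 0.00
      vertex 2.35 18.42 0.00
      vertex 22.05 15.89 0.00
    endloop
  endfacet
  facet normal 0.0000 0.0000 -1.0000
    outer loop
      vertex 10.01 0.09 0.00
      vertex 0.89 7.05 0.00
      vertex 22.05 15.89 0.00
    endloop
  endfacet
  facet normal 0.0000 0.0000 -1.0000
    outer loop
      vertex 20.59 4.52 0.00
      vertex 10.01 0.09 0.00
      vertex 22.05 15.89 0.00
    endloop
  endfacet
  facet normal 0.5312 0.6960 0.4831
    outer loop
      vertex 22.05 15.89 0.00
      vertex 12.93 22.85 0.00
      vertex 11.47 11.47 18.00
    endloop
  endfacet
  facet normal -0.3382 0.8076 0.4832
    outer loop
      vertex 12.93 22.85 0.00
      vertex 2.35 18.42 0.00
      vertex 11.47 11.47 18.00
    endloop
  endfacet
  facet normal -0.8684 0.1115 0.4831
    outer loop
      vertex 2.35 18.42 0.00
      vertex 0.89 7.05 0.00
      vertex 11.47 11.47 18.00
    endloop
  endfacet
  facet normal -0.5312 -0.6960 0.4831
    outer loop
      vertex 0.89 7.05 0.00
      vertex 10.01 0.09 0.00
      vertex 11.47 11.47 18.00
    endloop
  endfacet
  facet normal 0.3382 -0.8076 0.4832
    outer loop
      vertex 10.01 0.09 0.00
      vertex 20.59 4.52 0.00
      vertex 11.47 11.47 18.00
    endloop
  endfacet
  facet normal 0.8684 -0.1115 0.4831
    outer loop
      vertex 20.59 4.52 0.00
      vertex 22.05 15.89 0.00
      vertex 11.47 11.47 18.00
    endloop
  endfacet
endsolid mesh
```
; perimeter-only toolpath
G21 ; units = mm
G90 ; absolute positioning
G28 ; home
; layer 1
G0 Z3.00
G0 X20.29 Y15.15
G1 X12.69 Y20.95
G1 X3.87 Y17.26
G1 X2.65 Y7.79
G1 X10.25 Y1.99
G1 X19.07 Y5.68
G1 X20.29 Y15.15
; layer 2
G0 Z6.00
G0 X18.52 Y14.42
G1 X12.44 Y19.06
G1 X5.39 Y16.10
G1 X4.42 Y8.52
G1 X10.50 Y3.88
G1 X17.55 Y6.84
G1 X18.52 Y14.42
; layer 3
G0 Z9.00
G0 X16.76 Y13.68
G1 X12.20 Y17.16
G1 X6.91 Y14.95
G1 X6.18 Y9.26
G1 X10.74 Y5.78
G1 X16.03 Y8.00
G1 X16.76 Y13.68
; layer 4
G0 Z12.00
G0 X15.00 Y12.94
G1 X11.96 Y15.26
G1 X8.43 Y13.79
G1 X7.94 Y10.00
G1 X10.98 Y7.68
G1 X14.51 Y9.15
G1 X15.00 Y12.94
; layer 5
G0 Z15.00
G0 X13.23 Y12.21
G1 X11.71 Y13.37
G1 X9.95 Y12.63
G1 X9.71 Y10.73
G1 X11.23 Y9.57
G1 X12.99 Y10.31
G1 X13.23 Y12.21
M2 ; end

The solid is a regular 6-sided pyramid, base circumscribed radius ≈ 11.5 mm, apex at z ≈ 18 mm. Slicing at Δz = 3.00 mm — 6 equal slices spanning the solid's height, so layer i sits at z = i·h/6 — gives 5 non-empty perimeters. Each is a 6-segment closed polygon; G0 lifts to the layer z and rapids to the start vertex, then G1 traces the edges. The cross-section shrinks linearly with z (the slice at the apex is degenerate and omitted).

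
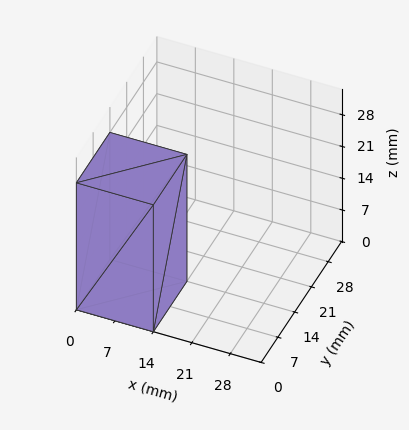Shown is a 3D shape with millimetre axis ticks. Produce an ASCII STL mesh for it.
Reading the render: the shape is a rectangular box, roughly 14 × 14 mm footprint and 28 mm tall (dimensions read to the nearest mm from the axis ticks). For the STL, each face is triangulated and given an outward normal.

solid part
  facet normal 0.0000 0.0000 -1.0000
    outer loop
      vertex 14.000 14.000 0.000
      vertex 14.000 0.000 0.000
      vertex 0.000 0.000 0.000
    endloop
  endfacet
  facet normal 0.0000 0.0000 -1.0000
    outer loop
      vertex 0.000 14.000 0.000
      vertex 14.000 14.000 0.000
      vertex 0.000 0.000 0.000
    endloop
  endfacet
  facet normal 0.0000 0.0000 1.0000
    outer loop
      vertex 0.000 0.000 28.000
      vertex 14.000 0.000 28.000
      vertex 14.000 14.000 28.000
    endloop
  endfacet
  facet normal 0.0000 0.0000 1.0000
    outer loop
      vertex 0.000 0.000 28.000
      vertex 14.000 14.000 28.000
      vertex 0.000 14.000 28.000
    endloop
  endfacet
  facet normal 0.0000 -1.0000 0.0000
    outer loop
      vertex 0.000 0.000 0.000
      vertex 14.000 0.000 0.000
      vertex 14.000 0.000 28.000
    endloop
  endfacet
  facet normal 0.0000 -1.0000 0.0000
    outer loop
      vertex 0.000 0.000 0.000
      vertex 14.000 0.000 28.000
      vertex 0.000 0.000 28.000
    endloop
  endfacet
  facet normal 0.0000 1.0000 0.0000
    outer loop
      vertex 14.000 14.000 28.000
      vertex 14.000 14.000 0.000
      vertex 0.000 14.000 0.000
    endloop
  endfacet
  facet normal 0.0000 1.0000 0.0000
    outer loop
      vertex 0.000 14.000 28.000
      vertex 14.000 14.000 28.000
      vertex 0.000 14.000 0.000
    endloop
  endfacet
  facet normal -1.0000 0.0000 0.0000
    outer loop
      vertex 0.000 14.000 28.000
      vertex 0.000 14.000 0.000
      vertex 0.000 0.000 0.000
    endloop
  endfacet
  facet normal -1.0000 0.0000 0.0000
    outer loop
      vertex 0.000 0.000 28.000
      vertex 0.000 14.000 28.000
      vertex 0.000 0.000 0.000
    endloop
  endfacet
  facet normal 1.0000 0.0000 0.0000
    outer loop
      vertex 14.000 0.000 0.000
      vertex 14.000 14.000 0.000
      vertex 14.000 14.000 28.000
    endloop
  endfacet
  facet normal 1.0000 0.0000 0.0000
    outer loop
      vertex 14.000 0.000 0.000
      vertex 14.000 14.000 28.000
      vertex 14.000 0.000 28.000
    endloop
  endfacet
endsolid part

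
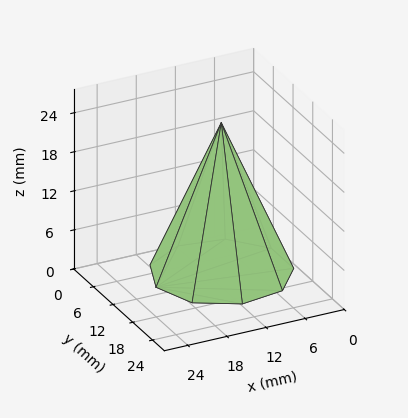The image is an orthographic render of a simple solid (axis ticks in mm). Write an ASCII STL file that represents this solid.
Reading the render: the shape is a regular 9-sided pyramid, base circumscribed radius ≈ 10 mm, apex at z ≈ 23 mm (dimensions read to the nearest mm from the axis ticks). For the STL, each face is triangulated and given an outward normal.

solid part
  facet normal 0.0000 0.0000 -1.0000
    outer loop
      vertex 11.7 19.8 0.0
      vertex 17.7 16.4 0.0
      vertex 20.0 10.0 0.0
    endloop
  endfacet
  facet normal 0.0000 0.0000 -1.0000
    outer loop
      vertex 5.0 18.7 0.0
      vertex 11.7 19.8 0.0
      vertex 20.0 10.0 0.0
    endloop
  endfacet
  facet normal 0.0000 0.0000 -1.0000
    outer loop
      vertex 0.6 13.4 0.0
      vertex 5.0 18.7 0.0
      vertex 20.0 10.0 0.0
    endloop
  endfacet
  facet normal 0.0000 0.0000 -1.0000
    outer loop
      vertex 0.6 6.6 0.0
      vertex 0.6 13.4 0.0
      vertex 20.0 10.0 0.0
    endloop
  endfacet
  facet normal 0.0000 0.0000 -1.0000
    outer loop
      vertex 5.0 1.3 0.0
      vertex 0.6 6.6 0.0
      vertex 20.0 10.0 0.0
    endloop
  endfacet
  facet normal 0.0000 0.0000 -1.0000
    outer loop
      vertex 11.7 0.2 0.0
      vertex 5.0 1.3 0.0
      vertex 20.0 10.0 0.0
    endloop
  endfacet
  facet normal 0.0000 0.0000 -1.0000
    outer loop
      vertex 17.7 3.6 0.0
      vertex 11.7 0.2 0.0
      vertex 20.0 10.0 0.0
    endloop
  endfacet
  facet normal 0.8710 0.3130 0.3787
    outer loop
      vertex 20.0 10.0 0.0
      vertex 17.7 16.4 0.0
      vertex 10.0 10.0 23.0
    endloop
  endfacet
  facet normal 0.4566 0.8058 0.3771
    outer loop
      vertex 17.7 16.4 0.0
      vertex 11.7 19.8 0.0
      vertex 10.0 10.0 23.0
    endloop
  endfacet
  facet normal -0.1500 0.9135 0.3782
    outer loop
      vertex 11.7 19.8 0.0
      vertex 5.0 18.7 0.0
      vertex 10.0 10.0 23.0
    endloop
  endfacet
  facet normal -0.7122 0.5912 0.3785
    outer loop
      vertex 5.0 18.7 0.0
      vertex 0.6 13.4 0.0
      vertex 10.0 10.0 23.0
    endloop
  endfacet
  facet normal -0.9257 0.0000 0.3783
    outer loop
      vertex 0.6 13.4 0.0
      vertex 0.6 6.6 0.0
      vertex 10.0 10.0 23.0
    endloop
  endfacet
  facet normal -0.7122 -0.5912 0.3785
    outer loop
      vertex 0.6 6.6 0.0
      vertex 5.0 1.3 0.0
      vertex 10.0 10.0 23.0
    endloop
  endfacet
  facet normal -0.1500 -0.9135 0.3782
    outer loop
      vertex 5.0 1.3 0.0
      vertex 11.7 0.2 0.0
      vertex 10.0 10.0 23.0
    endloop
  endfacet
  facet normal 0.4566 -0.8058 0.3771
    outer loop
      vertex 11.7 0.2 0.0
      vertex 17.7 3.6 0.0
      vertex 10.0 10.0 23.0
    endloop
  endfacet
  facet normal 0.8710 -0.3130 0.3787
    outer loop
      vertex 17.7 3.6 0.0
      vertex 20.0 10.0 0.0
      vertex 10.0 10.0 23.0
    endloop
  endfacet
endsolid part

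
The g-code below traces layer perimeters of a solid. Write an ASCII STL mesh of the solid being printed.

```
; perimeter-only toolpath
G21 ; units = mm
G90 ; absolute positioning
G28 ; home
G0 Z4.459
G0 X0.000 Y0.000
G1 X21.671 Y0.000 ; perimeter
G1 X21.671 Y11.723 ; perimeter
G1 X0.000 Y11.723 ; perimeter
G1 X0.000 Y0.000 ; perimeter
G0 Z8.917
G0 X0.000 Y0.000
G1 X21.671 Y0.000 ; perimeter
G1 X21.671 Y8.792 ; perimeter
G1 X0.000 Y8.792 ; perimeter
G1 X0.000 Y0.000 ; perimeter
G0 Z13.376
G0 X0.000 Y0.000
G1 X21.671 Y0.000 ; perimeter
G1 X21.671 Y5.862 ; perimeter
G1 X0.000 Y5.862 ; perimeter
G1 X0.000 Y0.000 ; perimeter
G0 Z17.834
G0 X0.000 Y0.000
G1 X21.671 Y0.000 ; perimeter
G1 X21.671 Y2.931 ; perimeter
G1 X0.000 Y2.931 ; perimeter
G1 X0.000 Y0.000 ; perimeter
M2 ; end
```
solid part
  facet normal 0.0000 0.0000 -1.0000
    outer loop
      vertex 21.671 14.654 0.000
      vertex 21.671 0.000 0.000
      vertex 0.000 0.000 0.000
    endloop
  endfacet
  facet normal 0.0000 0.0000 -1.0000
    outer loop
      vertex 0.000 14.654 0.000
      vertex 21.671 14.654 0.000
      vertex 0.000 0.000 0.000
    endloop
  endfacet
  facet normal 0.0000 -1.0000 0.0000
    outer loop
      vertex 0.000 0.000 0.000
      vertex 21.671 0.000 0.000
      vertex 21.671 0.000 22.293
    endloop
  endfacet
  facet normal 0.0000 -1.0000 0.0000
    outer loop
      vertex 0.000 0.000 0.000
      vertex 21.671 0.000 22.293
      vertex 0.000 0.000 22.293
    endloop
  endfacet
  facet normal 0.0000 0.8356 0.5493
    outer loop
      vertex 0.000 0.000 22.293
      vertex 21.671 0.000 22.293
      vertex 21.671 14.654 0.000
    endloop
  endfacet
  facet normal 0.0000 0.8356 0.5493
    outer loop
      vertex 0.000 0.000 22.293
      vertex 21.671 14.654 0.000
      vertex 0.000 14.654 0.000
    endloop
  endfacet
  facet normal -1.0000 0.0000 0.0000
    outer loop
      vertex 0.000 0.000 22.293
      vertex 0.000 14.654 0.000
      vertex 0.000 0.000 0.000
    endloop
  endfacet
  facet normal 1.0000 0.0000 0.0000
    outer loop
      vertex 21.671 0.000 0.000
      vertex 21.671 14.654 0.000
      vertex 21.671 0.000 22.293
    endloop
  endfacet
endsolid part

The G0 Z moves step by Δz≈4.459 mm. The G1 loops shrink linearly with z, so the solid tapers from its base footprint up to z≈22.3. Closing with a flat bottom cap and the tapered top and triangulating gives 8 facets — a wedge (ramp): 21.7 × 14.7 mm base, rising to 22.3 mm along the y=0 edge and sloping linearly to z=0 at y=14.7.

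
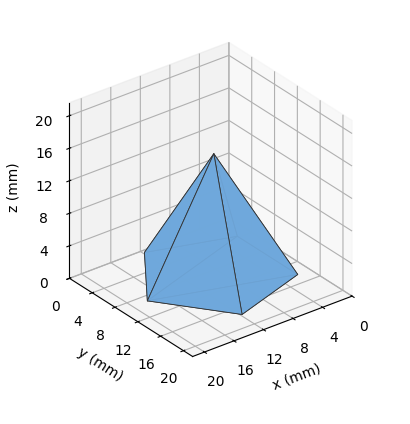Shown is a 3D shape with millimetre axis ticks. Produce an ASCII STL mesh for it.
Reading the render: the shape is a regular 5-sided pyramid, base circumscribed radius ≈ 9 mm, apex at z ≈ 15 mm (dimensions read to the nearest mm from the axis ticks). For the STL, each face is triangulated and given an outward normal.

solid part
  facet normal 0.0000 0.0000 -1.0000
    outer loop
      vertex 1.719 14.290 0.000
      vertex 11.781 17.560 0.000
      vertex 18.000 9.000 0.000
    endloop
  endfacet
  facet normal 0.0000 0.0000 -1.0000
    outer loop
      vertex 1.719 3.710 0.000
      vertex 1.719 14.290 0.000
      vertex 18.000 9.000 0.000
    endloop
  endfacet
  facet normal 0.0000 0.0000 -1.0000
    outer loop
      vertex 11.781 0.440 0.000
      vertex 1.719 3.710 0.000
      vertex 18.000 9.000 0.000
    endloop
  endfacet
  facet normal 0.7278 0.5288 0.4367
    outer loop
      vertex 18.000 9.000 0.000
      vertex 11.781 17.560 0.000
      vertex 9.000 9.000 15.000
    endloop
  endfacet
  facet normal -0.2780 0.8556 0.4367
    outer loop
      vertex 11.781 17.560 0.000
      vertex 1.719 14.290 0.000
      vertex 9.000 9.000 15.000
    endloop
  endfacet
  facet normal -0.8996 0.0000 0.4367
    outer loop
      vertex 1.719 14.290 0.000
      vertex 1.719 3.710 0.000
      vertex 9.000 9.000 15.000
    endloop
  endfacet
  facet normal -0.2780 -0.8556 0.4367
    outer loop
      vertex 1.719 3.710 0.000
      vertex 11.781 0.440 0.000
      vertex 9.000 9.000 15.000
    endloop
  endfacet
  facet normal 0.7278 -0.5288 0.4367
    outer loop
      vertex 11.781 0.440 0.000
      vertex 18.000 9.000 0.000
      vertex 9.000 9.000 15.000
    endloop
  endfacet
endsolid part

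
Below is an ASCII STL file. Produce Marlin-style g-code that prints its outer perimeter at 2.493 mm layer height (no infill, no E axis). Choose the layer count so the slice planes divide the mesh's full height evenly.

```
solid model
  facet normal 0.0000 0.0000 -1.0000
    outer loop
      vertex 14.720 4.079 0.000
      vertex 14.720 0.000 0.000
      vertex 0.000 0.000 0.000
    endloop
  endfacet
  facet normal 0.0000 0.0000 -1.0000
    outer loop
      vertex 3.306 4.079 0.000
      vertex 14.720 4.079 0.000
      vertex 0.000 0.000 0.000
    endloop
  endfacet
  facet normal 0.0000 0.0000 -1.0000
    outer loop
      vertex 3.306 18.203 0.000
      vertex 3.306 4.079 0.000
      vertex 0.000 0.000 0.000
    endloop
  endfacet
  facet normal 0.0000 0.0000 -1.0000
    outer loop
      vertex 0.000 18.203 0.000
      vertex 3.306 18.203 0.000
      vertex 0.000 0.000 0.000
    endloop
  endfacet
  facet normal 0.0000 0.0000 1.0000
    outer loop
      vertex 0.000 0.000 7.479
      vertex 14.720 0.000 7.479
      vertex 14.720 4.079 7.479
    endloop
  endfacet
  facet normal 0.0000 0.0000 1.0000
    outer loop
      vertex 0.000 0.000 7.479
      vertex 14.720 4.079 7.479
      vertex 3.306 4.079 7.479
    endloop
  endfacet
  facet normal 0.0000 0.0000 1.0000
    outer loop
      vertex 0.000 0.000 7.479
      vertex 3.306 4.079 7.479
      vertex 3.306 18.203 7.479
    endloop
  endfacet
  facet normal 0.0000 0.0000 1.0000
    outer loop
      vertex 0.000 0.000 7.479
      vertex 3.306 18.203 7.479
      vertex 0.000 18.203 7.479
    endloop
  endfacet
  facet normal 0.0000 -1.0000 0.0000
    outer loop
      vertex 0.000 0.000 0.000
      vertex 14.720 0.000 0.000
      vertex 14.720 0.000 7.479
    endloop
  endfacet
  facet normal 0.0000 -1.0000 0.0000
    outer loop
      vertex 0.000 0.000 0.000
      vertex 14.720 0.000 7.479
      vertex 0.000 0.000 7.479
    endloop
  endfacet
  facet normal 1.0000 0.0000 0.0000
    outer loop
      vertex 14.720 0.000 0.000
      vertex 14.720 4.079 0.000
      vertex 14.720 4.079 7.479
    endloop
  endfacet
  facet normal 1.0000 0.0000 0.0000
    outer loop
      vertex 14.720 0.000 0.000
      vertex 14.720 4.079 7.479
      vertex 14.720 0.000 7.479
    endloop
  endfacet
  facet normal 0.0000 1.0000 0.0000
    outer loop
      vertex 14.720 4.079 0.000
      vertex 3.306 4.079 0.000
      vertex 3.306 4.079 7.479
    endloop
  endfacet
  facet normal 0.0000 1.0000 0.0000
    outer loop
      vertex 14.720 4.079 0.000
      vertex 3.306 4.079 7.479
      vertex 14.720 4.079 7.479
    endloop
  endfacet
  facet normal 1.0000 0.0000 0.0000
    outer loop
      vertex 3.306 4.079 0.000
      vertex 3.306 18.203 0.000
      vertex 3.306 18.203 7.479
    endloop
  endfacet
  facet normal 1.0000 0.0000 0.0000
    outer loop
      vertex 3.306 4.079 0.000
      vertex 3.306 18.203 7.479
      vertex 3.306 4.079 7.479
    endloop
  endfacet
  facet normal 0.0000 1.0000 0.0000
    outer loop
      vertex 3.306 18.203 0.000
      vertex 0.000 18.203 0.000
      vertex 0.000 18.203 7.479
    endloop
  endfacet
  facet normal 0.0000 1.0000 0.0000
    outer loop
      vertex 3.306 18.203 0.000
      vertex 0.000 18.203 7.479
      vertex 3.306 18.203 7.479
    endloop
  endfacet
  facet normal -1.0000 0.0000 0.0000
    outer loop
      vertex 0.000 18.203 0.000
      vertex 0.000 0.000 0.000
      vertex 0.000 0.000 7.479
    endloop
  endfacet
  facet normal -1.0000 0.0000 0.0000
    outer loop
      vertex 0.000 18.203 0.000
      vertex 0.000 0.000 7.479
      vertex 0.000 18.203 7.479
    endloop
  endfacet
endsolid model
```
; perimeter-only toolpath
G21 ; units = mm
G90 ; absolute positioning
G28 ; home
; layer 1
G0 Z2.493
G0 X0.000 Y0.000
G1 X14.720 Y0.000
G1 X14.720 Y4.079
G1 X3.306 Y4.079
G1 X3.306 Y18.203
G1 X0.000 Y18.203
G1 X0.000 Y0.000
; layer 2
G0 Z4.986
G0 X0.000 Y0.000
G1 X14.720 Y0.000
G1 X14.720 Y4.079
G1 X3.306 Y4.079
G1 X3.306 Y18.203
G1 X0.000 Y18.203
G1 X0.000 Y0.000
; layer 3
G0 Z7.479
G0 X0.000 Y0.000
G1 X14.720 Y0.000
G1 X14.720 Y4.079
G1 X3.306 Y4.079
G1 X3.306 Y18.203
G1 X0.000 Y18.203
G1 X0.000 Y0.000
M2 ; end

The solid is an L-shaped prism: outer 14.7 × 18.2 mm, arm thicknesses ≈ 4.08 mm (horizontal) and 3.31 mm (vertical), extruded 7.48 mm in z. Slicing at Δz = 2.493 mm — 3 equal slices spanning the solid's height, so layer i sits at z = i·h/3 — gives 3 non-empty perimeters. Each is a 6-segment closed polygon; G0 lifts to the layer z and rapids to the start vertex, then G1 traces the edges.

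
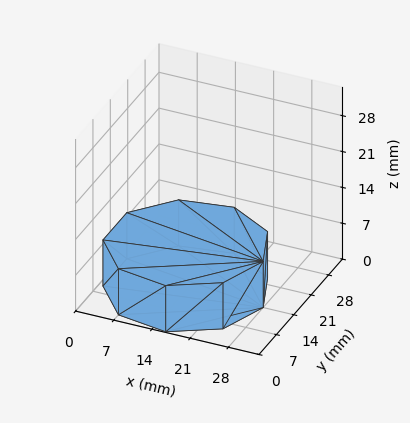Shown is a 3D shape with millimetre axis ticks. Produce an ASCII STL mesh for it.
Reading the render: the shape is a regular 9-sided prism (a cylinder approximated with 9 flat sides), circumscribed radius ≈ 14 mm, height ≈ 9 mm (dimensions read to the nearest mm from the axis ticks). For the STL, each face is triangulated and given an outward normal.

solid part
  facet normal 0.0000 0.0000 -1.0000
    outer loop
      vertex 16.43 27.79 0.00
      vertex 24.72 23.00 0.00
      vertex 28.00 14.00 0.00
    endloop
  endfacet
  facet normal 0.0000 0.0000 -1.0000
    outer loop
      vertex 7.00 26.12 0.00
      vertex 16.43 27.79 0.00
      vertex 28.00 14.00 0.00
    endloop
  endfacet
  facet normal 0.0000 0.0000 -1.0000
    outer loop
      vertex 0.84 18.79 0.00
      vertex 7.00 26.12 0.00
      vertex 28.00 14.00 0.00
    endloop
  endfacet
  facet normal 0.0000 0.0000 -1.0000
    outer loop
      vertex 0.84 9.21 0.00
      vertex 0.84 18.79 0.00
      vertex 28.00 14.00 0.00
    endloop
  endfacet
  facet normal 0.0000 0.0000 -1.0000
    outer loop
      vertex 7.00 1.88 0.00
      vertex 0.84 9.21 0.00
      vertex 28.00 14.00 0.00
    endloop
  endfacet
  facet normal 0.0000 0.0000 -1.0000
    outer loop
      vertex 16.43 0.21 0.00
      vertex 7.00 1.88 0.00
      vertex 28.00 14.00 0.00
    endloop
  endfacet
  facet normal 0.0000 0.0000 -1.0000
    outer loop
      vertex 24.72 5.00 0.00
      vertex 16.43 0.21 0.00
      vertex 28.00 14.00 0.00
    endloop
  endfacet
  facet normal 0.0000 0.0000 1.0000
    outer loop
      vertex 28.00 14.00 9.00
      vertex 24.72 23.00 9.00
      vertex 16.43 27.79 9.00
    endloop
  endfacet
  facet normal 0.0000 0.0000 1.0000
    outer loop
      vertex 28.00 14.00 9.00
      vertex 16.43 27.79 9.00
      vertex 7.00 26.12 9.00
    endloop
  endfacet
  facet normal 0.0000 0.0000 1.0000
    outer loop
      vertex 28.00 14.00 9.00
      vertex 7.00 26.12 9.00
      vertex 0.84 18.79 9.00
    endloop
  endfacet
  facet normal 0.0000 0.0000 1.0000
    outer loop
      vertex 28.00 14.00 9.00
      vertex 0.84 18.79 9.00
      vertex 0.84 9.21 9.00
    endloop
  endfacet
  facet normal 0.0000 0.0000 1.0000
    outer loop
      vertex 28.00 14.00 9.00
      vertex 0.84 9.21 9.00
      vertex 7.00 1.88 9.00
    endloop
  endfacet
  facet normal 0.0000 0.0000 1.0000
    outer loop
      vertex 28.00 14.00 9.00
      vertex 7.00 1.88 9.00
      vertex 16.43 0.21 9.00
    endloop
  endfacet
  facet normal 0.0000 0.0000 1.0000
    outer loop
      vertex 28.00 14.00 9.00
      vertex 16.43 0.21 9.00
      vertex 24.72 5.00 9.00
    endloop
  endfacet
  facet normal 0.9395 0.3424 0.0000
    outer loop
      vertex 28.00 14.00 0.00
      vertex 24.72 23.00 0.00
      vertex 24.72 23.00 9.00
    endloop
  endfacet
  facet normal 0.9395 0.3424 0.0000
    outer loop
      vertex 28.00 14.00 0.00
      vertex 24.72 23.00 9.00
      vertex 28.00 14.00 9.00
    endloop
  endfacet
  facet normal 0.5003 0.8659 0.0000
    outer loop
      vertex 24.72 23.00 0.00
      vertex 16.43 27.79 0.00
      vertex 16.43 27.79 9.00
    endloop
  endfacet
  facet normal 0.5003 0.8659 0.0000
    outer loop
      vertex 24.72 23.00 0.00
      vertex 16.43 27.79 9.00
      vertex 24.72 23.00 9.00
    endloop
  endfacet
  facet normal -0.1744 0.9847 0.0000
    outer loop
      vertex 16.43 27.79 0.00
      vertex 7.00 26.12 0.00
      vertex 7.00 26.12 9.00
    endloop
  endfacet
  facet normal -0.1744 0.9847 0.0000
    outer loop
      vertex 16.43 27.79 0.00
      vertex 7.00 26.12 9.00
      vertex 16.43 27.79 9.00
    endloop
  endfacet
  facet normal -0.7656 0.6434 0.0000
    outer loop
      vertex 7.00 26.12 0.00
      vertex 0.84 18.79 0.00
      vertex 0.84 18.79 9.00
    endloop
  endfacet
  facet normal -0.7656 0.6434 0.0000
    outer loop
      vertex 7.00 26.12 0.00
      vertex 0.84 18.79 9.00
      vertex 7.00 26.12 9.00
    endloop
  endfacet
  facet normal -1.0000 0.0000 0.0000
    outer loop
      vertex 0.84 18.79 0.00
      vertex 0.84 9.21 0.00
      vertex 0.84 9.21 9.00
    endloop
  endfacet
  facet normal -1.0000 0.0000 0.0000
    outer loop
      vertex 0.84 18.79 0.00
      vertex 0.84 9.21 9.00
      vertex 0.84 18.79 9.00
    endloop
  endfacet
  facet normal -0.7656 -0.6434 0.0000
    outer loop
      vertex 0.84 9.21 0.00
      vertex 7.00 1.88 0.00
      vertex 7.00 1.88 9.00
    endloop
  endfacet
  facet normal -0.7656 -0.6434 0.0000
    outer loop
      vertex 0.84 9.21 0.00
      vertex 7.00 1.88 9.00
      vertex 0.84 9.21 9.00
    endloop
  endfacet
  facet normal -0.1744 -0.9847 0.0000
    outer loop
      vertex 7.00 1.88 0.00
      vertex 16.43 0.21 0.00
      vertex 16.43 0.21 9.00
    endloop
  endfacet
  facet normal -0.1744 -0.9847 0.0000
    outer loop
      vertex 7.00 1.88 0.00
      vertex 16.43 0.21 9.00
      vertex 7.00 1.88 9.00
    endloop
  endfacet
  facet normal 0.5003 -0.8659 0.0000
    outer loop
      vertex 16.43 0.21 0.00
      vertex 24.72 5.00 0.00
      vertex 24.72 5.00 9.00
    endloop
  endfacet
  facet normal 0.5003 -0.8659 0.0000
    outer loop
      vertex 16.43 0.21 0.00
      vertex 24.72 5.00 9.00
      vertex 16.43 0.21 9.00
    endloop
  endfacet
  facet normal 0.9395 -0.3424 0.0000
    outer loop
      vertex 24.72 5.00 0.00
      vertex 28.00 14.00 0.00
      vertex 28.00 14.00 9.00
    endloop
  endfacet
  facet normal 0.9395 -0.3424 0.0000
    outer loop
      vertex 24.72 5.00 0.00
      vertex 28.00 14.00 9.00
      vertex 24.72 5.00 9.00
    endloop
  endfacet
endsolid part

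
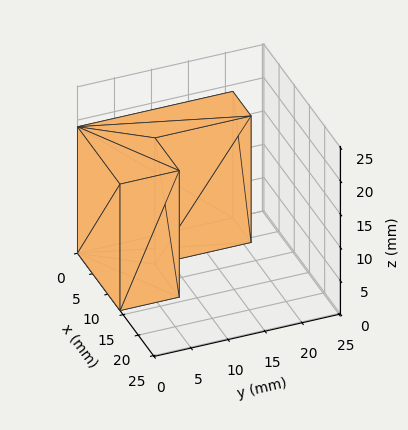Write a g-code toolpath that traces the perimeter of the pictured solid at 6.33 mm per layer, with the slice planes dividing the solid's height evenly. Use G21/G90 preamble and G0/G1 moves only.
Reading the render: the shape is an L-shaped prism: outer 14 × 21 mm, arm thicknesses ≈ 8 mm (horizontal) and 6 mm (vertical), extruded 19 mm in z (dimensions read to the nearest mm from the axis ticks). For the g-code, the solid's height is divided into equal slices at the stated Δz and each level perimeter traced with G1 moves after a G0 lift.

; perimeter-only toolpath
G21 ; units = mm
G90 ; absolute positioning
G28 ; home
; layer 1
G0 Z6.33
G0 X0.00 Y0.00
G1 X14.00 Y0.00
G1 X14.00 Y8.00
G1 X6.00 Y8.00
G1 X6.00 Y21.00
G1 X0.00 Y21.00
G1 X0.00 Y0.00
; layer 2
G0 Z12.67
G0 X0.00 Y0.00
G1 X14.00 Y0.00
G1 X14.00 Y8.00
G1 X6.00 Y8.00
G1 X6.00 Y21.00
G1 X0.00 Y21.00
G1 X0.00 Y0.00
; layer 3
G0 Z19.00
G0 X0.00 Y0.00
G1 X14.00 Y0.00
G1 X14.00 Y8.00
G1 X6.00 Y8.00
G1 X6.00 Y21.00
G1 X0.00 Y21.00
G1 X0.00 Y0.00
M2 ; end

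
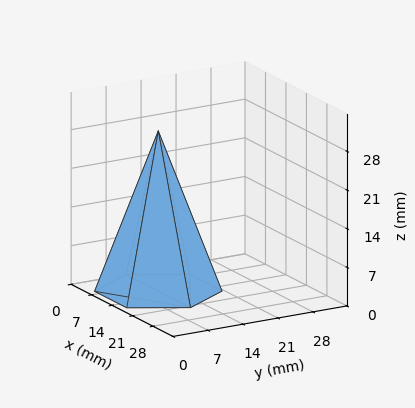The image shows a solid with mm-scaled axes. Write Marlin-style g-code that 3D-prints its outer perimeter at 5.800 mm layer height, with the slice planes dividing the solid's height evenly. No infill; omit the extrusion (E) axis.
Reading the render: the shape is a regular 6-sided pyramid, base circumscribed radius ≈ 11 mm, apex at z ≈ 29 mm (dimensions read to the nearest mm from the axis ticks). For the g-code, the solid's height is divided into equal slices at the stated Δz and each level perimeter traced with G1 moves after a G0 lift.

; perimeter-only toolpath
G21 ; units = mm
G90 ; absolute positioning
G28 ; home
; layer 1
G0 Z5.800
G0 X19.800 Y11.000
G1 X15.400 Y18.621
G1 X6.600 Y18.621
G1 X2.200 Y11.000
G1 X6.600 Y3.379
G1 X15.400 Y3.379
G1 X19.800 Y11.000
; layer 2
G0 Z11.600
G0 X17.600 Y11.000
G1 X14.300 Y16.716
G1 X7.700 Y16.716
G1 X4.400 Y11.000
G1 X7.700 Y5.284
G1 X14.300 Y5.284
G1 X17.600 Y11.000
; layer 3
G0 Z17.400
G0 X15.400 Y11.000
G1 X13.200 Y14.810
G1 X8.800 Y14.810
G1 X6.600 Y11.000
G1 X8.800 Y7.190
G1 X13.200 Y7.190
G1 X15.400 Y11.000
; layer 4
G0 Z23.200
G0 X13.200 Y11.000
G1 X12.100 Y12.905
G1 X9.900 Y12.905
G1 X8.800 Y11.000
G1 X9.900 Y9.095
G1 X12.100 Y9.095
G1 X13.200 Y11.000
M2 ; end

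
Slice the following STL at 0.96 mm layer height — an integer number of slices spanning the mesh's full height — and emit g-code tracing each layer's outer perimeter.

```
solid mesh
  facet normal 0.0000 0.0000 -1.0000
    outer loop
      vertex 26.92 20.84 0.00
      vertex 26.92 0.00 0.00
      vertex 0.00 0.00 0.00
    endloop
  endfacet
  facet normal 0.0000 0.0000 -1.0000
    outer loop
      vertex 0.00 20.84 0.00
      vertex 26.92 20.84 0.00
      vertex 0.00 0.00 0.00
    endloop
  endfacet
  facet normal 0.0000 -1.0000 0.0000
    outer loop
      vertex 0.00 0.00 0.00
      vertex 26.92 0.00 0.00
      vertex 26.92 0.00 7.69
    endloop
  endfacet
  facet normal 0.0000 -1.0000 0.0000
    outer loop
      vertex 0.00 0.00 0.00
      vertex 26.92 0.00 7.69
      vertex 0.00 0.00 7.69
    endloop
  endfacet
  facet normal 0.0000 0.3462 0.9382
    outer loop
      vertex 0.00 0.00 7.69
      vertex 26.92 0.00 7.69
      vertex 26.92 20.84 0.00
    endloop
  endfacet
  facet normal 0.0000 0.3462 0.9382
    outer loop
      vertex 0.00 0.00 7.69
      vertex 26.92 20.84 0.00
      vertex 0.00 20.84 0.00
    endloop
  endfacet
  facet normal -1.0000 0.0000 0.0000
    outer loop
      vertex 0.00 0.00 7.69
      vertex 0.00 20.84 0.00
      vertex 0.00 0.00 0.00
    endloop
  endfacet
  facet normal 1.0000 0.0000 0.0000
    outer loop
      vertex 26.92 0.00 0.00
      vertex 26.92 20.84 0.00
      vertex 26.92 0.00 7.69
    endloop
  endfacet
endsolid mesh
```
; perimeter-only toolpath
G21 ; units = mm
G90 ; absolute positioning
G28 ; home
; layer 1
G0 Z0.96
G0 X0.00 Y0.00
G1 X26.92 Y0.00
G1 X26.92 Y18.23
G1 X0.00 Y18.23
G1 X0.00 Y0.00
; layer 2
G0 Z1.92
G0 X0.00 Y0.00
G1 X26.92 Y0.00
G1 X26.92 Y15.63
G1 X0.00 Y15.63
G1 X0.00 Y0.00
; layer 3
G0 Z2.88
G0 X0.00 Y0.00
G1 X26.92 Y0.00
G1 X26.92 Y13.03
G1 X0.00 Y13.03
G1 X0.00 Y0.00
; layer 4
G0 Z3.85
G0 X0.00 Y0.00
G1 X26.92 Y0.00
G1 X26.92 Y10.42
G1 X0.00 Y10.42
G1 X0.00 Y0.00
; layer 5
G0 Z4.81
G0 X0.00 Y0.00
G1 X26.92 Y0.00
G1 X26.92 Y7.81
G1 X0.00 Y7.81
G1 X0.00 Y0.00
; layer 6
G0 Z5.77
G0 X0.00 Y0.00
G1 X26.92 Y0.00
G1 X26.92 Y5.21
G1 X0.00 Y5.21
G1 X0.00 Y0.00
; layer 7
G0 Z6.73
G0 X0.00 Y0.00
G1 X26.92 Y0.00
G1 X26.92 Y2.60
G1 X0.00 Y2.60
G1 X0.00 Y0.00
M2 ; end

The solid is a wedge (ramp): 26.9 × 20.8 mm base, rising to 7.69 mm along the y=0 edge and sloping linearly to z=0 at y=20.8. Slicing at Δz = 0.96 mm — 8 equal slices spanning the solid's height, so layer i sits at z = i·h/8 — gives 7 non-empty perimeters. Each is a 4-segment closed polygon; G0 lifts to the layer z and rapids to the start vertex, then G1 traces the edges. The cross-section shrinks linearly with z (the slice at the apex is degenerate and omitted).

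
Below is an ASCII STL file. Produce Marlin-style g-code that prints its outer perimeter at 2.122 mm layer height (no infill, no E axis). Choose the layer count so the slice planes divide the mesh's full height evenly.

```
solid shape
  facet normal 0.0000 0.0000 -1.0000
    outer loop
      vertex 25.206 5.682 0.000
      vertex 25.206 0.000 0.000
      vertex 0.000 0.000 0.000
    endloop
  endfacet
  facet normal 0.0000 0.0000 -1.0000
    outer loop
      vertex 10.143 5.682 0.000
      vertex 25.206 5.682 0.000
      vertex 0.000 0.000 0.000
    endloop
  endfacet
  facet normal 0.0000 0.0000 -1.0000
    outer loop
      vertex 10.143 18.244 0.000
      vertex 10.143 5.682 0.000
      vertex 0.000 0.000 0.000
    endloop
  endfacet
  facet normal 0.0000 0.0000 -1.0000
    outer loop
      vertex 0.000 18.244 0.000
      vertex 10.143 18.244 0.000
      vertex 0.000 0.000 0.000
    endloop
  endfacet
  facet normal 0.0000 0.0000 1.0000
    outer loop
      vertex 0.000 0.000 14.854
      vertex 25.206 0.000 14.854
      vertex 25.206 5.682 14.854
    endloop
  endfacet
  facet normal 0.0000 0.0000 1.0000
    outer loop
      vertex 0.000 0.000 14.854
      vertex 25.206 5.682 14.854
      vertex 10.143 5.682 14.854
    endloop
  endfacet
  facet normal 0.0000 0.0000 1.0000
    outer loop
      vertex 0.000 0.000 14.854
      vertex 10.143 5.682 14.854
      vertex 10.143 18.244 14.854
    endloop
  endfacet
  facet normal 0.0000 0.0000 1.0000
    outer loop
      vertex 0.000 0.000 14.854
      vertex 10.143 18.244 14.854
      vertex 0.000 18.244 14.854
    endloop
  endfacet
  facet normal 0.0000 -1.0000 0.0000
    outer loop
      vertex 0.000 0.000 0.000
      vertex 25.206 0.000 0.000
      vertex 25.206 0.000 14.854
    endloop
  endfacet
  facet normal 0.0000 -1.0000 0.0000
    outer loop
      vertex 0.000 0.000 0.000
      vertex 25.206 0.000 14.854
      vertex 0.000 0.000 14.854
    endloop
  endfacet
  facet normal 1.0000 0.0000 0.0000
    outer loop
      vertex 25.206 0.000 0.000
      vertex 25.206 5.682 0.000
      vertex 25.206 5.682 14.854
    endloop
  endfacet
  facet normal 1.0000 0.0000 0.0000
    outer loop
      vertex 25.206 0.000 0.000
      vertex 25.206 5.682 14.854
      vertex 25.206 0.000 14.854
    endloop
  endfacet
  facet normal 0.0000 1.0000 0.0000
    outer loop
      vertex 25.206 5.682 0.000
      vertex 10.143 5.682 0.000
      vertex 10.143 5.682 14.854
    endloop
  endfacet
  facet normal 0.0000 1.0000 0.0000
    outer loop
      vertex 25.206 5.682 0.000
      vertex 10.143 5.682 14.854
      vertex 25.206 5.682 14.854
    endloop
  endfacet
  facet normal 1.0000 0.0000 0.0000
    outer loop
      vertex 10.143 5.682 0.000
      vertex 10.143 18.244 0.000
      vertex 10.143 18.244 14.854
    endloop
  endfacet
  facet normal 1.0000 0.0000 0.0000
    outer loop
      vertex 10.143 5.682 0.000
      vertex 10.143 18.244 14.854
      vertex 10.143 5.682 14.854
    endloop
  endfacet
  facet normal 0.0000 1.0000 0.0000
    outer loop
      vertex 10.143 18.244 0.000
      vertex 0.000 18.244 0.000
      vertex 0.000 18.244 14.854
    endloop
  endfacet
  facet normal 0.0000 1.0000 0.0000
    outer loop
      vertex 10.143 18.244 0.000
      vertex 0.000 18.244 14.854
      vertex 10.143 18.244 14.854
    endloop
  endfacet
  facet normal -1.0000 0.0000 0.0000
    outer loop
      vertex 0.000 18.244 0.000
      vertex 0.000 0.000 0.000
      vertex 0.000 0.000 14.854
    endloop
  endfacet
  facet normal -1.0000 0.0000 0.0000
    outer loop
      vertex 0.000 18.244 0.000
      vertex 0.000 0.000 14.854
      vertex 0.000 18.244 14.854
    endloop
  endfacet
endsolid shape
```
; perimeter-only toolpath
G21 ; units = mm
G90 ; absolute positioning
G28 ; home
; layer 1
G0 Z2.122
G0 X0.000 Y0.000
G1 X25.206 Y0.000
G1 X25.206 Y5.682
G1 X10.143 Y5.682
G1 X10.143 Y18.244
G1 X0.000 Y18.244
G1 X0.000 Y0.000
; layer 2
G0 Z4.244
G0 X0.000 Y0.000
G1 X25.206 Y0.000
G1 X25.206 Y5.682
G1 X10.143 Y5.682
G1 X10.143 Y18.244
G1 X0.000 Y18.244
G1 X0.000 Y0.000
; layer 3
G0 Z6.366
G0 X0.000 Y0.000
G1 X25.206 Y0.000
G1 X25.206 Y5.682
G1 X10.143 Y5.682
G1 X10.143 Y18.244
G1 X0.000 Y18.244
G1 X0.000 Y0.000
; layer 4
G0 Z8.488
G0 X0.000 Y0.000
G1 X25.206 Y0.000
G1 X25.206 Y5.682
G1 X10.143 Y5.682
G1 X10.143 Y18.244
G1 X0.000 Y18.244
G1 X0.000 Y0.000
; layer 5
G0 Z10.610
G0 X0.000 Y0.000
G1 X25.206 Y0.000
G1 X25.206 Y5.682
G1 X10.143 Y5.682
G1 X10.143 Y18.244
G1 X0.000 Y18.244
G1 X0.000 Y0.000
; layer 6
G0 Z12.732
G0 X0.000 Y0.000
G1 X25.206 Y0.000
G1 X25.206 Y5.682
G1 X10.143 Y5.682
G1 X10.143 Y18.244
G1 X0.000 Y18.244
G1 X0.000 Y0.000
; layer 7
G0 Z14.854
G0 X0.000 Y0.000
G1 X25.206 Y0.000
G1 X25.206 Y5.682
G1 X10.143 Y5.682
G1 X10.143 Y18.244
G1 X0.000 Y18.244
G1 X0.000 Y0.000
M2 ; end

The solid is an L-shaped prism: outer 25.2 × 18.2 mm, arm thicknesses ≈ 5.68 mm (horizontal) and 10.1 mm (vertical), extruded 14.9 mm in z. Slicing at Δz = 2.122 mm — 7 equal slices spanning the solid's height, so layer i sits at z = i·h/7 — gives 7 non-empty perimeters. Each is a 6-segment closed polygon; G0 lifts to the layer z and rapids to the start vertex, then G1 traces the edges.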